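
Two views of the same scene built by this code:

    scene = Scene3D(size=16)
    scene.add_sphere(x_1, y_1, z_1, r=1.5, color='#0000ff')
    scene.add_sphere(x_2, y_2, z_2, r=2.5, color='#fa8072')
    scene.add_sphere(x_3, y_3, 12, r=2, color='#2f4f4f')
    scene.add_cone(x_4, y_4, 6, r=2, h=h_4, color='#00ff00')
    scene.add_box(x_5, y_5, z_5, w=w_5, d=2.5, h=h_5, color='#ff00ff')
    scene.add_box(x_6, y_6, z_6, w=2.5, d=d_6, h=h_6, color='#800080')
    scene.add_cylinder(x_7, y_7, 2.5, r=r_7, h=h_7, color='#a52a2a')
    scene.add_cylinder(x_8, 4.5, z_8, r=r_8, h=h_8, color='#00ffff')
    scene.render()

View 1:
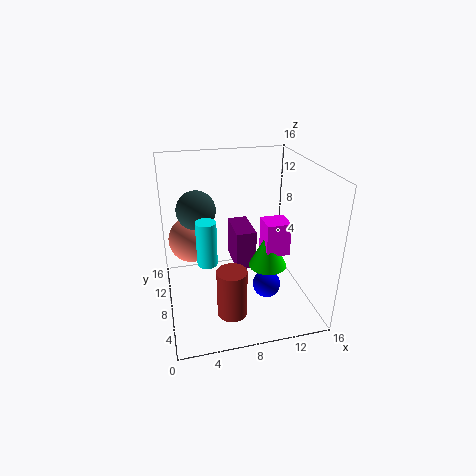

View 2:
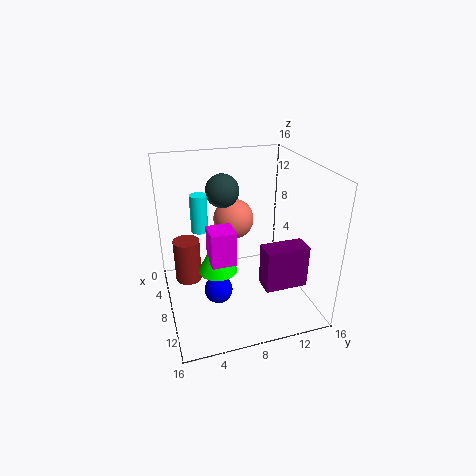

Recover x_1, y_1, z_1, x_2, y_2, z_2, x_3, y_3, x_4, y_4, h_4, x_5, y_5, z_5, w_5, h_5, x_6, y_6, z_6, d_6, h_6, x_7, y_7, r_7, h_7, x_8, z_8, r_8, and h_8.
x_1 = 10.5
y_1 = 5
z_1 = 3.5
x_2 = 3
y_2 = 9
z_2 = 8
x_3 = 3.5
y_3 = 7.5
x_4 = 10.5
y_4 = 5
h_4 = 4
x_5 = 10
y_5 = 4
z_5 = 7.5
w_5 = 2.5
h_5 = 3.5
x_6 = 8.5
y_6 = 10.5
z_6 = 2
d_6 = 5
h_6 = 5
x_7 = 6
y_7 = 2.5
r_7 = 1.5
h_7 = 5
x_8 = 4
z_8 = 7.5
r_8 = 1
h_8 = 4.5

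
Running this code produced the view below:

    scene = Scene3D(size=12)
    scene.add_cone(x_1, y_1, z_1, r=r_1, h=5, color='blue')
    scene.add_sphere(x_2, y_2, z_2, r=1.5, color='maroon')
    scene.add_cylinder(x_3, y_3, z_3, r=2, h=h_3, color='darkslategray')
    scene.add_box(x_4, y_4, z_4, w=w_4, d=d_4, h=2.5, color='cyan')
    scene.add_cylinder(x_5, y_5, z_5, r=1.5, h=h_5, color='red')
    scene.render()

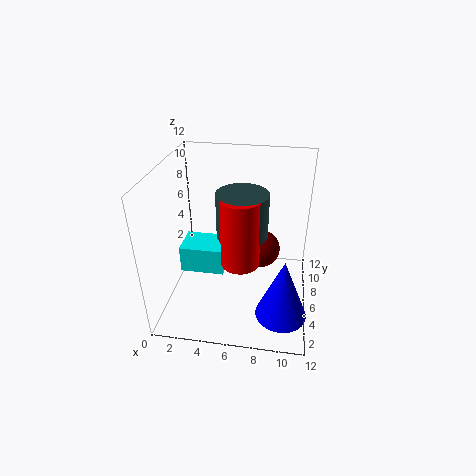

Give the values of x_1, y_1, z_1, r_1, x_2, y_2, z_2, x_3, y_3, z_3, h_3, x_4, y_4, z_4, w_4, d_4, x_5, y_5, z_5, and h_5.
x_1 = 10, y_1 = 2.5, z_1 = 1.5, r_1 = 2, x_2 = 8, y_2 = 5.5, z_2 = 5.5, x_3 = 6.5, y_3 = 5, z_3 = 7, h_3 = 3.5, x_4 = 0.5, y_4 = 6.5, z_4 = 1.5, w_4 = 4, d_4 = 3, x_5 = 6.5, y_5 = 4, z_5 = 5, h_5 = 5.5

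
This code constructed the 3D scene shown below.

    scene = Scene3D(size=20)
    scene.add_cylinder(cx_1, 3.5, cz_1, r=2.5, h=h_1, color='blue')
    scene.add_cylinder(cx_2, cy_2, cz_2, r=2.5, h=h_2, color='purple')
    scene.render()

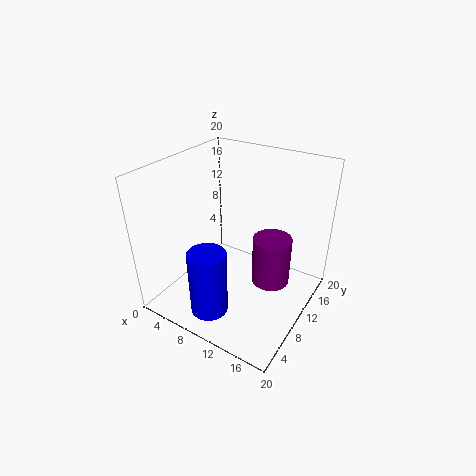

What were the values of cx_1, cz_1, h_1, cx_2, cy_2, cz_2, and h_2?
cx_1 = 9.5
cz_1 = 2
h_1 = 9
cx_2 = 15.5
cy_2 = 9.5
cz_2 = 5.5
h_2 = 6.5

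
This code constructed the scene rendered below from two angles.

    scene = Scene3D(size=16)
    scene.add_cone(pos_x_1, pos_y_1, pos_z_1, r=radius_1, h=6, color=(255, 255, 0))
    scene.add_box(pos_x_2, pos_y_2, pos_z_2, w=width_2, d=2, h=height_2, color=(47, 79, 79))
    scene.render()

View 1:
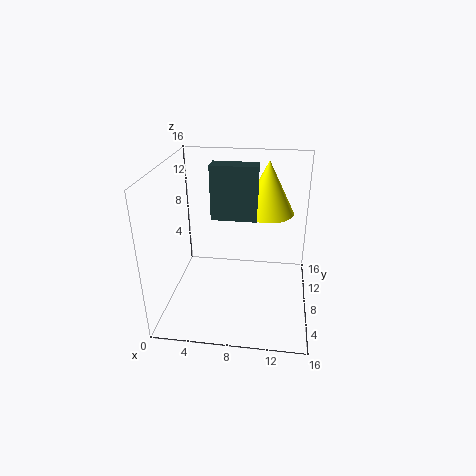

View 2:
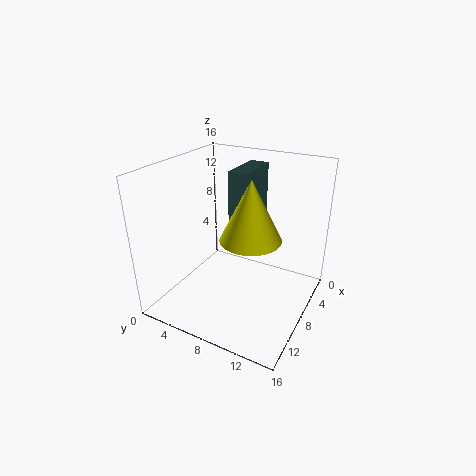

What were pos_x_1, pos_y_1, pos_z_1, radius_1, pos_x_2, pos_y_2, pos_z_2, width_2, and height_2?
pos_x_1 = 11
pos_y_1 = 11
pos_z_1 = 10
radius_1 = 3
pos_x_2 = 5
pos_y_2 = 8
pos_z_2 = 10
width_2 = 5
height_2 = 6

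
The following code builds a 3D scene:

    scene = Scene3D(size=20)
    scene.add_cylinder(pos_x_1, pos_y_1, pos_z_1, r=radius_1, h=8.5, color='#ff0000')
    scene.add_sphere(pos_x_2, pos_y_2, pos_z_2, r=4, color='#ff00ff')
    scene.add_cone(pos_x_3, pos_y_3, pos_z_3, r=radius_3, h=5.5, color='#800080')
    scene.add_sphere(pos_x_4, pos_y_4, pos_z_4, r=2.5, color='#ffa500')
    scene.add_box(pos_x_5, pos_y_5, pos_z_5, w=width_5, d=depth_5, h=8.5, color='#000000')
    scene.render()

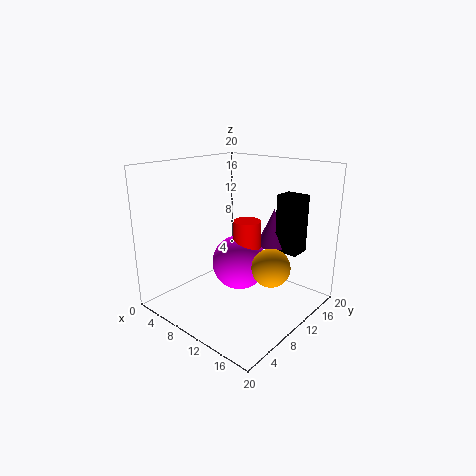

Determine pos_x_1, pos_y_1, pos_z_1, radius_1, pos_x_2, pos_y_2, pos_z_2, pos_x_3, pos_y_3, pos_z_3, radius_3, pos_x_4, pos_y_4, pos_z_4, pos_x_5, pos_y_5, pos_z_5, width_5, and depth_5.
pos_x_1 = 10; pos_y_1 = 12; pos_z_1 = 3.5; radius_1 = 2; pos_x_2 = 9; pos_y_2 = 11.5; pos_z_2 = 5.5; pos_x_3 = 11.5; pos_y_3 = 16.5; pos_z_3 = 7.5; radius_3 = 2.5; pos_x_4 = 16; pos_y_4 = 9.5; pos_z_4 = 7.5; pos_x_5 = 12.5; pos_y_5 = 15.5; pos_z_5 = 7; width_5 = 3.5; depth_5 = 3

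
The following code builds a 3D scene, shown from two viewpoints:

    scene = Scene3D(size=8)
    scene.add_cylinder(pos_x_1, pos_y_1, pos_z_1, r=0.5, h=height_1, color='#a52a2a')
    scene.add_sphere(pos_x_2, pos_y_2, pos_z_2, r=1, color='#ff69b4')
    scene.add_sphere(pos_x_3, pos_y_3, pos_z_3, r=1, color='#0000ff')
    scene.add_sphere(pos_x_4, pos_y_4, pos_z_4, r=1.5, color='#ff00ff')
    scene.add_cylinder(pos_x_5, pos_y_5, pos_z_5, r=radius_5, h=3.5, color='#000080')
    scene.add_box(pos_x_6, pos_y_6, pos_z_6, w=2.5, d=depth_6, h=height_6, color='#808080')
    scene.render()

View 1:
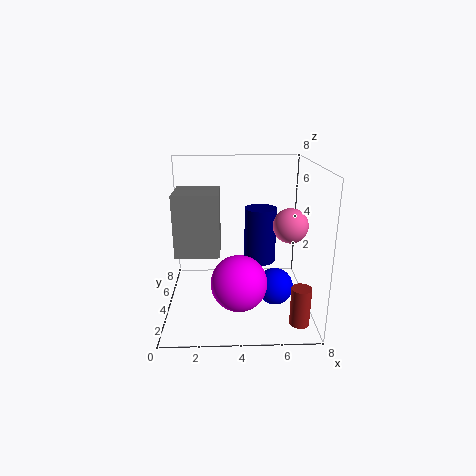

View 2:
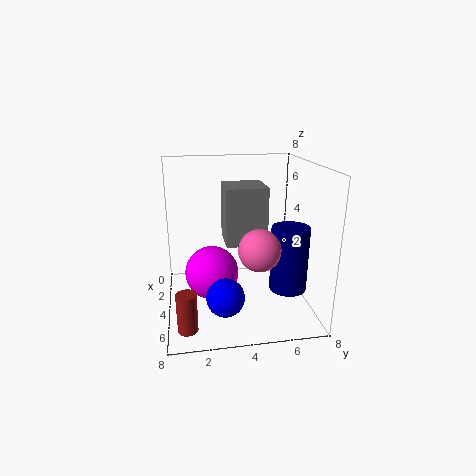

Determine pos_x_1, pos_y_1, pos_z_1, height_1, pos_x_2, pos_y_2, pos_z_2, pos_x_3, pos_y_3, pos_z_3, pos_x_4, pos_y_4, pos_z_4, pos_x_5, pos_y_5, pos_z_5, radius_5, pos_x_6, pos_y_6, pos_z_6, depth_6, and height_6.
pos_x_1 = 7
pos_y_1 = 1
pos_z_1 = 0.5
height_1 = 2
pos_x_2 = 7
pos_y_2 = 4.5
pos_z_2 = 4.5
pos_x_3 = 6
pos_y_3 = 3
pos_z_3 = 1.5
pos_x_4 = 4
pos_y_4 = 2.5
pos_z_4 = 2
pos_x_5 = 5.5
pos_y_5 = 6.5
pos_z_5 = 1.5
radius_5 = 1
pos_x_6 = 0.5
pos_y_6 = 3.5
pos_z_6 = 3
depth_6 = 2.5
height_6 = 3.5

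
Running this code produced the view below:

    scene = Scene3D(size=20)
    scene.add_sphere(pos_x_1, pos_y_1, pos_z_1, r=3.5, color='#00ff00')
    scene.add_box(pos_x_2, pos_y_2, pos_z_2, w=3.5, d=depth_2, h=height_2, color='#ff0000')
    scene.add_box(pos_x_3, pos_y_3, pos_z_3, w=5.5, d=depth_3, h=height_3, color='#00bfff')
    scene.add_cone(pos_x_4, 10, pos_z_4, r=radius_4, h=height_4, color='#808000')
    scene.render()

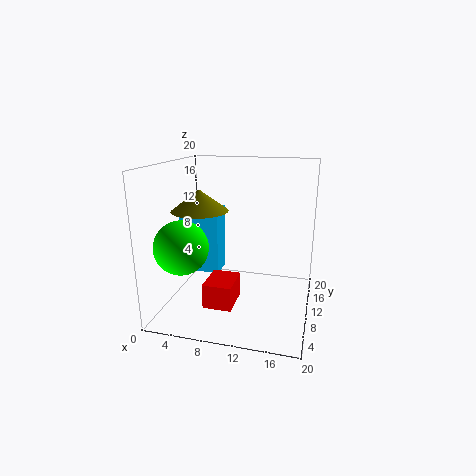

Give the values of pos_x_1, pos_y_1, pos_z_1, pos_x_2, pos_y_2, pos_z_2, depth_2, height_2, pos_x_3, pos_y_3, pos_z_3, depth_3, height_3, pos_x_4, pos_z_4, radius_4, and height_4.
pos_x_1 = 4; pos_y_1 = 4.5; pos_z_1 = 10; pos_x_2 = 8; pos_y_2 = 1; pos_z_2 = 4; depth_2 = 4.5; height_2 = 3; pos_x_3 = 2; pos_y_3 = 8.5; pos_z_3 = 5; depth_3 = 3.5; height_3 = 9; pos_x_4 = 4.5; pos_z_4 = 13.5; radius_4 = 4; height_4 = 3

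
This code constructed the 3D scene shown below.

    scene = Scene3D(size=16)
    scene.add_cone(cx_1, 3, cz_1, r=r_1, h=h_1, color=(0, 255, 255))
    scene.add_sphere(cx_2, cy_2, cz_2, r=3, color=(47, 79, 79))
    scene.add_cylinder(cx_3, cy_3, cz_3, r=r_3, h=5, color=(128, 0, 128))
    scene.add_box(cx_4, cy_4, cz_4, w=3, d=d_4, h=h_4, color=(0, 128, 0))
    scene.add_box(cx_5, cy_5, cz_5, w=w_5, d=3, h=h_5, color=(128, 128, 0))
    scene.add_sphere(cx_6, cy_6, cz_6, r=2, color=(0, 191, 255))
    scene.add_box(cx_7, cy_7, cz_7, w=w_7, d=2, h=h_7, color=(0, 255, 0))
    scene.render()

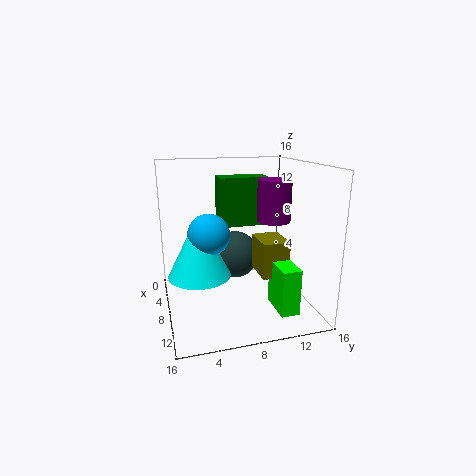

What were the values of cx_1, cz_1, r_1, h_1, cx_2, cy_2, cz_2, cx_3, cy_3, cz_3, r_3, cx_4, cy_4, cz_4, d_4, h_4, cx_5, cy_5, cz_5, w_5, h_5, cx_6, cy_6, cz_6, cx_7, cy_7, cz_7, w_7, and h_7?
cx_1 = 12
cz_1 = 6
r_1 = 3
h_1 = 6
cx_2 = 3
cy_2 = 9
cz_2 = 4
cx_3 = 6
cy_3 = 13
cz_3 = 9
r_3 = 2
cx_4 = 1
cy_4 = 7
cz_4 = 8
d_4 = 6
h_4 = 6
cx_5 = 7
cy_5 = 10
cz_5 = 4
w_5 = 4
h_5 = 4
cx_6 = 12
cy_6 = 4
cz_6 = 10
cx_7 = 10
cy_7 = 11
cz_7 = 1
w_7 = 4
h_7 = 5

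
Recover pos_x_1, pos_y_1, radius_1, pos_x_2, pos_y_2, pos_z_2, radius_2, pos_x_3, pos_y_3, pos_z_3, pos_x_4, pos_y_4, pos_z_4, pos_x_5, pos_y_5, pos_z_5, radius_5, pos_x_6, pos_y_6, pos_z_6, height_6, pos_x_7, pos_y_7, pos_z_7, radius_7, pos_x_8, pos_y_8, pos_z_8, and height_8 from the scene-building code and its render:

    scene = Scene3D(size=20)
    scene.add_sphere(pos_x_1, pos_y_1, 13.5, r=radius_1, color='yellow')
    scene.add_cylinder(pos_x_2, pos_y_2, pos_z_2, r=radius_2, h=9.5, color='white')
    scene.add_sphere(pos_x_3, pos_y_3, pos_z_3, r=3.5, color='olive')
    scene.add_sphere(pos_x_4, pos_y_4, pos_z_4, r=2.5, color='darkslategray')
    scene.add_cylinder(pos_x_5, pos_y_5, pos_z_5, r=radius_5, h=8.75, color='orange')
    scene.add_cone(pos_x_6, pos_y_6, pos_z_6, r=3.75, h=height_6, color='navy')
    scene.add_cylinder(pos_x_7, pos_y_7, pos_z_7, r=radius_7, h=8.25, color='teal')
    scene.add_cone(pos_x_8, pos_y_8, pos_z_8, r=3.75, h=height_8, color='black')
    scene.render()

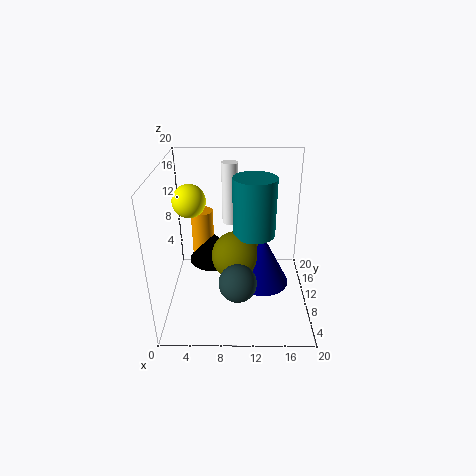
pos_x_1 = 2.75; pos_y_1 = 14.75; radius_1 = 2.5; pos_x_2 = 8.75; pos_y_2 = 16.75; pos_z_2 = 9.25; radius_2 = 1.25; pos_x_3 = 9.75; pos_y_3 = 10.25; pos_z_3 = 7; pos_x_4 = 10; pos_y_4 = 5; pos_z_4 = 6; pos_x_5 = 4.25; pos_y_5 = 17; pos_z_5 = 2.25; radius_5 = 1.75; pos_x_6 = 13.5; pos_y_6 = 9.5; pos_z_6 = 3.25; height_6 = 7.25; pos_x_7 = 12.25; pos_y_7 = 11.25; pos_z_7 = 10; radius_7 = 3; pos_x_8 = 6.5; pos_y_8 = 12.5; pos_z_8 = 5.25; height_8 = 4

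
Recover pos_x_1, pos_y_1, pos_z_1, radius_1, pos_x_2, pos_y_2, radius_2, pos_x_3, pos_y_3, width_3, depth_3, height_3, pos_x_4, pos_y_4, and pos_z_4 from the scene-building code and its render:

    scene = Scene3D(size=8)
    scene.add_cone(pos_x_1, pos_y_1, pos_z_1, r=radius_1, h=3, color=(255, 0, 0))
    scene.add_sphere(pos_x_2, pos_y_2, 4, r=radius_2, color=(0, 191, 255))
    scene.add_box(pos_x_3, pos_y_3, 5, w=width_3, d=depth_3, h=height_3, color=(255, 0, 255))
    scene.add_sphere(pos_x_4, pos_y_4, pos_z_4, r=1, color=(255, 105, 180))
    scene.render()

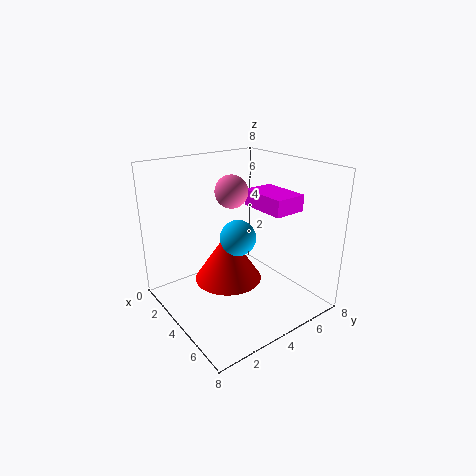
pos_x_1 = 3; pos_y_1 = 4; pos_z_1 = 1; radius_1 = 2; pos_x_2 = 4; pos_y_2 = 4; radius_2 = 1; pos_x_3 = 2; pos_y_3 = 6; width_3 = 3; depth_3 = 2; height_3 = 1; pos_x_4 = 2; pos_y_4 = 5; pos_z_4 = 6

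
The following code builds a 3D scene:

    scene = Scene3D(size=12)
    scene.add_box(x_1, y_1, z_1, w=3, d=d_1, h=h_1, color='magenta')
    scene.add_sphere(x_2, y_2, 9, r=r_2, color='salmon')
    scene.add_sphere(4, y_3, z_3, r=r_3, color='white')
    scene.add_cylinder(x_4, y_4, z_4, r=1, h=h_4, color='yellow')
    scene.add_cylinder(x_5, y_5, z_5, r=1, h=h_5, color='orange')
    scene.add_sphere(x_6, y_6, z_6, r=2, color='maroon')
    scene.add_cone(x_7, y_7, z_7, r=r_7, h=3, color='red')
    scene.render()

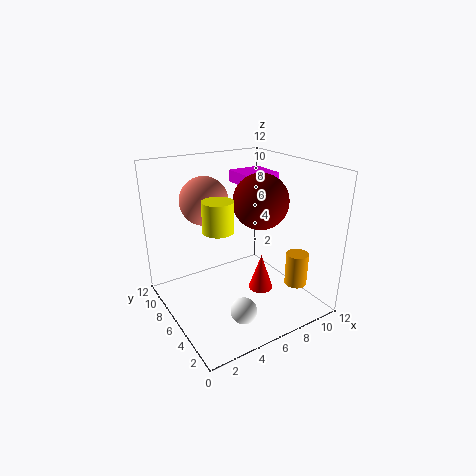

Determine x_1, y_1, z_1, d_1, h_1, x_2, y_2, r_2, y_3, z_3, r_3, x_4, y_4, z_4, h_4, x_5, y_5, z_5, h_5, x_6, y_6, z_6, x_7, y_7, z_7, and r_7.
x_1 = 7, y_1 = 6, z_1 = 10, d_1 = 3, h_1 = 1, x_2 = 4, y_2 = 8, r_2 = 2, y_3 = 2, z_3 = 2, r_3 = 1, x_4 = 2, y_4 = 2, z_4 = 9, h_4 = 2, x_5 = 11, y_5 = 4, z_5 = 1, h_5 = 3, x_6 = 6, y_6 = 3, z_6 = 10, x_7 = 7, y_7 = 4, z_7 = 2, r_7 = 1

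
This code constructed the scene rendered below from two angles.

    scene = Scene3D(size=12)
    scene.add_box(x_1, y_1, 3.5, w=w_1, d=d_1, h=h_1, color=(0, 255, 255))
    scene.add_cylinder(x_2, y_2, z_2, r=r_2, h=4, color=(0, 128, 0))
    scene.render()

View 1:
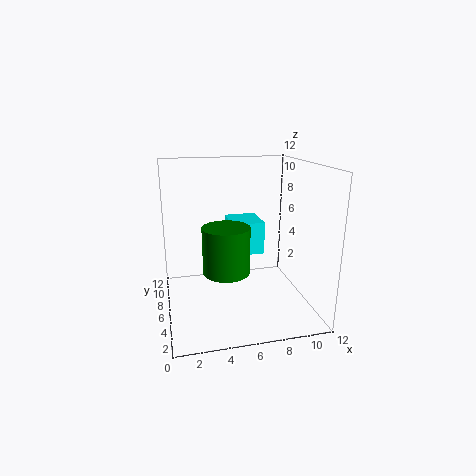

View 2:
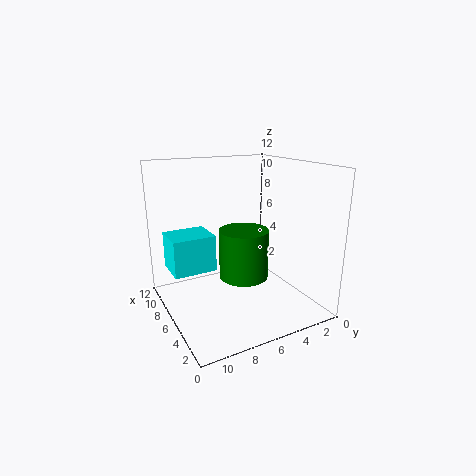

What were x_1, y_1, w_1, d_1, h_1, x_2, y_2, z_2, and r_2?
x_1 = 6, y_1 = 8, w_1 = 3, d_1 = 3.5, h_1 = 3, x_2 = 5, y_2 = 6, z_2 = 3, r_2 = 2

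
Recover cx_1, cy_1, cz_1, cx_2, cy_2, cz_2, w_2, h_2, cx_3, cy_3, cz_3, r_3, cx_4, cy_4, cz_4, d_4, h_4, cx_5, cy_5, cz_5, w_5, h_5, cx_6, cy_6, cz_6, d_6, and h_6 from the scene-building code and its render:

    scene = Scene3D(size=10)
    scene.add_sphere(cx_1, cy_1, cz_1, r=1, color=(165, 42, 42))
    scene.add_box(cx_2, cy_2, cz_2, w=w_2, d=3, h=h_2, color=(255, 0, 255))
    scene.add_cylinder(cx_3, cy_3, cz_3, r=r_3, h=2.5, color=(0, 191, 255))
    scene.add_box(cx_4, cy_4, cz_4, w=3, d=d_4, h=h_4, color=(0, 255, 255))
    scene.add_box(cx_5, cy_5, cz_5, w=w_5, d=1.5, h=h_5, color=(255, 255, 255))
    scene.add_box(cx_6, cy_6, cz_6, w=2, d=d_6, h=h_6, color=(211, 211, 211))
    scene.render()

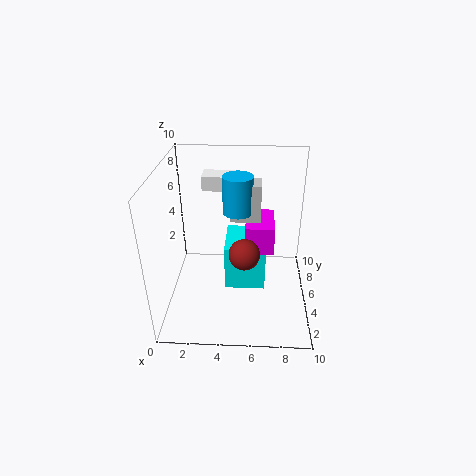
cx_1 = 5.5, cy_1 = 3, cz_1 = 5, cx_2 = 5.5, cy_2 = 4.5, cz_2 = 4, w_2 = 2, h_2 = 2, cx_3 = 5, cy_3 = 5, cz_3 = 7, r_3 = 1, cx_4 = 4, cy_4 = 5, cz_4 = 0.5, d_4 = 3.5, h_4 = 3.5, cx_5 = 2.5, cy_5 = 6, cz_5 = 8, w_5 = 2.5, h_5 = 1, cx_6 = 4.5, cy_6 = 4.5, cz_6 = 6.5, d_6 = 1.5, h_6 = 2.5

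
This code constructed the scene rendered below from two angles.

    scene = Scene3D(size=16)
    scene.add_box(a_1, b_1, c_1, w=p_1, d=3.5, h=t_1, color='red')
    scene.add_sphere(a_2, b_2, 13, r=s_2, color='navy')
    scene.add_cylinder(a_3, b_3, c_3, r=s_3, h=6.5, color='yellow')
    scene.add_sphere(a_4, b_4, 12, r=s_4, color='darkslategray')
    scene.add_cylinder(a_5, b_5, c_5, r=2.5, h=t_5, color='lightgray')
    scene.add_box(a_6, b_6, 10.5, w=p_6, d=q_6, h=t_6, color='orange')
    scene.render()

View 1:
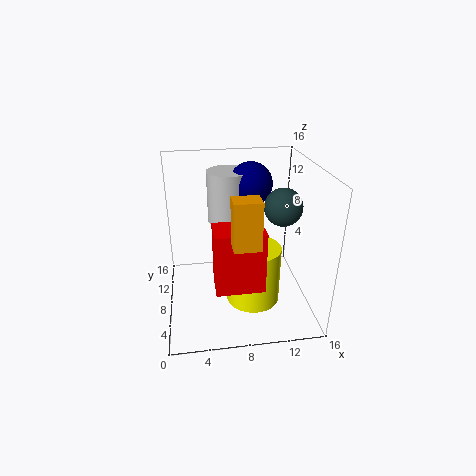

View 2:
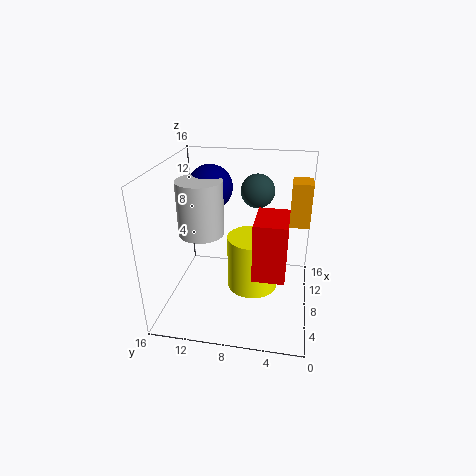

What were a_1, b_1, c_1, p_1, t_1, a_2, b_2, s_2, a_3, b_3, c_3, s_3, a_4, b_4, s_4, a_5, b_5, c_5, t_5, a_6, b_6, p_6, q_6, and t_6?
a_1 = 5
b_1 = 2.5
c_1 = 4.5
p_1 = 5
t_1 = 6.5
a_2 = 10
b_2 = 11.5
s_2 = 2.5
a_3 = 9.5
b_3 = 6.5
c_3 = 1
s_3 = 3
a_4 = 12.5
b_4 = 6.5
s_4 = 2
a_5 = 7.5
b_5 = 12
c_5 = 8.5
t_5 = 6
a_6 = 6.5
b_6 = 0.5
p_6 = 2.5
q_6 = 2
t_6 = 4.5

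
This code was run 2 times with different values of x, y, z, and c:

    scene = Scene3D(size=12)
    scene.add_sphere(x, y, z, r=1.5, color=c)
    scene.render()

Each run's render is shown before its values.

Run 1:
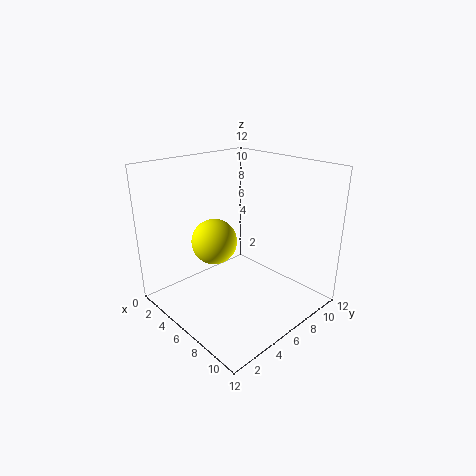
x = 8.5
y = 1.5
z = 8
c = 'yellow'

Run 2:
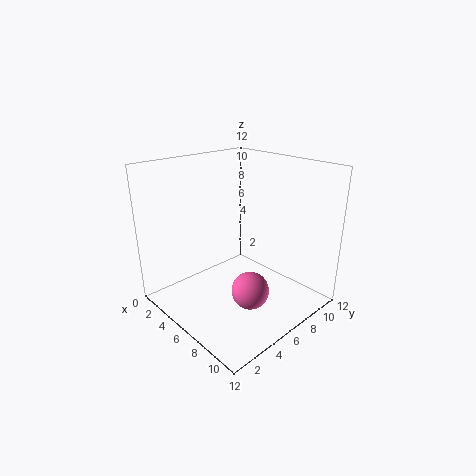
x = 8.5
y = 5
z = 2.5
c = 'hotpink'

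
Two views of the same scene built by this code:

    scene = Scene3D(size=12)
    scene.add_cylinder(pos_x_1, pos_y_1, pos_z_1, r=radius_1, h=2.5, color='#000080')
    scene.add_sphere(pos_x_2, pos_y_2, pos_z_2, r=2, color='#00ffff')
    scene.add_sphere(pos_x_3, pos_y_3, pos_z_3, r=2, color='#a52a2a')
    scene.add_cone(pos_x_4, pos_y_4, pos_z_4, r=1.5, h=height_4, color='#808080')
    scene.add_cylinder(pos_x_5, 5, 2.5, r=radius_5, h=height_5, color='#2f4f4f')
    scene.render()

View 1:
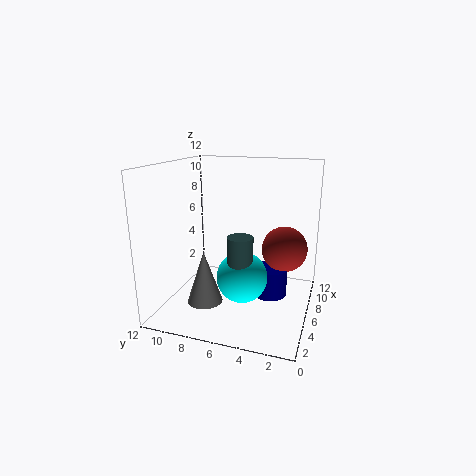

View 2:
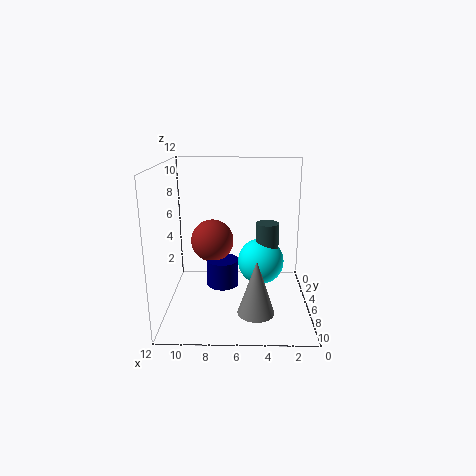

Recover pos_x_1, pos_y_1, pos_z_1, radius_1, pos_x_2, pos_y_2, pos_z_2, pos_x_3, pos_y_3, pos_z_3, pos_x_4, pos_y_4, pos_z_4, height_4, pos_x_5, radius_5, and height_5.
pos_x_1 = 7.5
pos_y_1 = 3.5
pos_z_1 = 0.5
radius_1 = 1.5
pos_x_2 = 4
pos_y_2 = 5
pos_z_2 = 3.5
pos_x_3 = 8.5
pos_y_3 = 2.5
pos_z_3 = 4.5
pos_x_4 = 4.5
pos_y_4 = 8.5
pos_z_4 = 0.5
height_4 = 4.5
pos_x_5 = 3.5
radius_5 = 1
height_5 = 4.5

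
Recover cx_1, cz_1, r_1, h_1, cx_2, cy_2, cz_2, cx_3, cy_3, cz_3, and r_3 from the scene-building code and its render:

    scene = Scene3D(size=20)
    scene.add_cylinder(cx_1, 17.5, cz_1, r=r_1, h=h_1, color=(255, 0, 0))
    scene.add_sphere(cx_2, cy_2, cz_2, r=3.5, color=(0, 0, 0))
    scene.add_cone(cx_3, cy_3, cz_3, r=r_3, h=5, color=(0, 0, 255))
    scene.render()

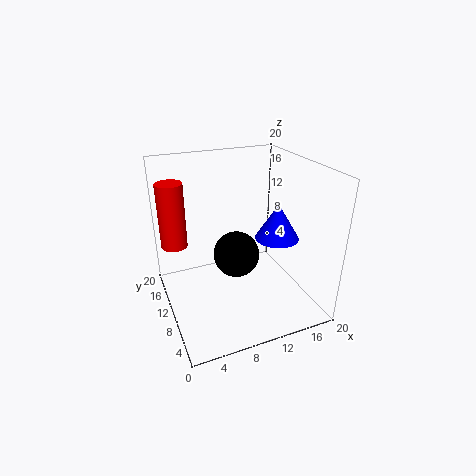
cx_1 = 2.5
cz_1 = 6.5
r_1 = 2
h_1 = 10
cx_2 = 11
cy_2 = 13
cz_2 = 5.5
cx_3 = 15
cy_3 = 8
cz_3 = 10
r_3 = 3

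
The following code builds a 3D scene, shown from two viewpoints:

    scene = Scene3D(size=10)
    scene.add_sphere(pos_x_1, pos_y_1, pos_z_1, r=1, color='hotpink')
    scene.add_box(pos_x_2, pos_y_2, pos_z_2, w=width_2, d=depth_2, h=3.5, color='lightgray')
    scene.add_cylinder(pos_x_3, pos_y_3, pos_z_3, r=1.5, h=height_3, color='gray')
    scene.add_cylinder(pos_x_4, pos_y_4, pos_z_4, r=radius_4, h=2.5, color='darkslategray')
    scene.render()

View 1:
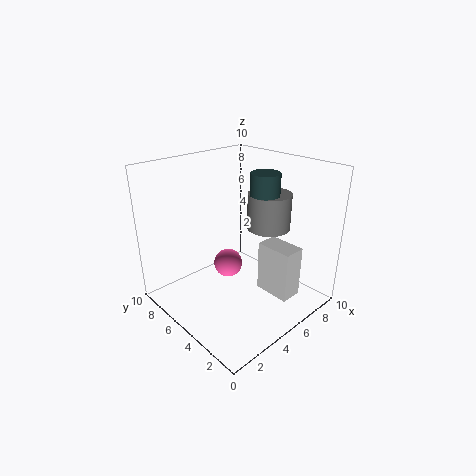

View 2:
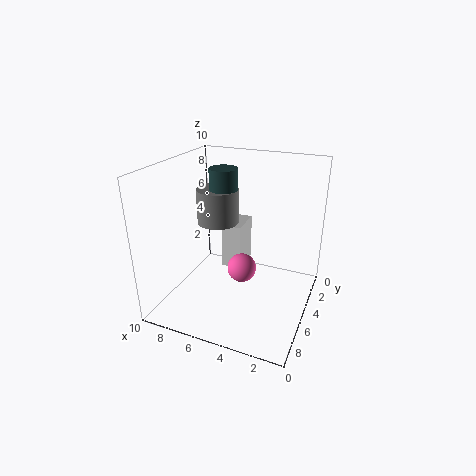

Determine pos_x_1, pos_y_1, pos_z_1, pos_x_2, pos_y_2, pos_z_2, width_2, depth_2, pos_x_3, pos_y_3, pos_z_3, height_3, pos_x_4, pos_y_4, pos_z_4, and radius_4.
pos_x_1 = 4.5
pos_y_1 = 5.5
pos_z_1 = 3
pos_x_2 = 5.5
pos_y_2 = 1
pos_z_2 = 1.5
width_2 = 1.5
depth_2 = 2.5
pos_x_3 = 7
pos_y_3 = 4
pos_z_3 = 5.5
height_3 = 2.5
pos_x_4 = 6.5
pos_y_4 = 4
pos_z_4 = 7
radius_4 = 1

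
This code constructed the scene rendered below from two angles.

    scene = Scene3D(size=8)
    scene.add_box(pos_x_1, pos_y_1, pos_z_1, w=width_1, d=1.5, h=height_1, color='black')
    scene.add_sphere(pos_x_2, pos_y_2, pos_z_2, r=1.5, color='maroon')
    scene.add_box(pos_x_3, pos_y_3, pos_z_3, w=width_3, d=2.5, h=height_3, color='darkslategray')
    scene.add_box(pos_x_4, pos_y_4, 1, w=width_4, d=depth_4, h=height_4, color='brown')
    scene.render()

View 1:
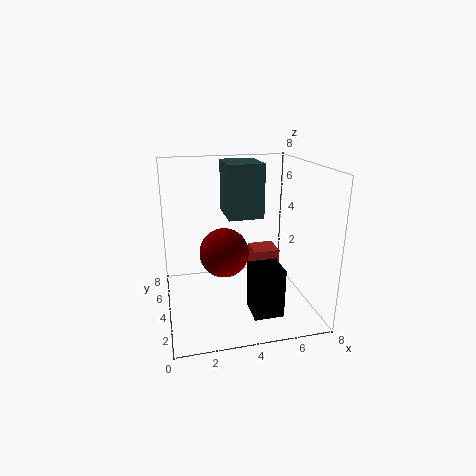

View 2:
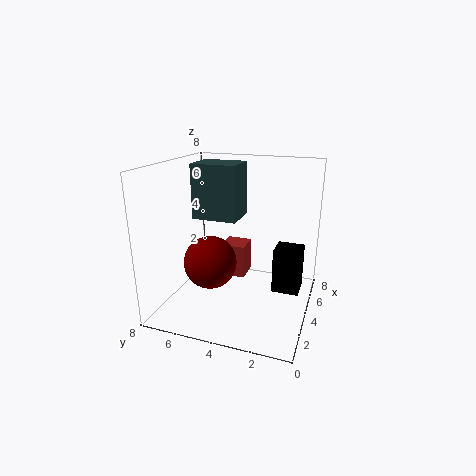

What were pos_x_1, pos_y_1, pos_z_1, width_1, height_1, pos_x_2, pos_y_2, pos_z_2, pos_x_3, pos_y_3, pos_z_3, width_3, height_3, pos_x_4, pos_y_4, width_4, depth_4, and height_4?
pos_x_1 = 4; pos_y_1 = 0.5; pos_z_1 = 1; width_1 = 1.5; height_1 = 2.5; pos_x_2 = 3.5; pos_y_2 = 5.5; pos_z_2 = 2.5; pos_x_3 = 3.5; pos_y_3 = 4; pos_z_3 = 5; width_3 = 2; height_3 = 3; pos_x_4 = 5; pos_y_4 = 4; width_4 = 1.5; depth_4 = 1.5; height_4 = 2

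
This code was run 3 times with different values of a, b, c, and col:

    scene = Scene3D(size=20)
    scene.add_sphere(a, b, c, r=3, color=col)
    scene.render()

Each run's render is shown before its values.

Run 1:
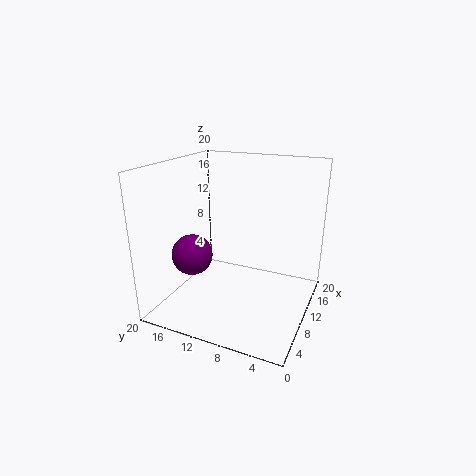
a = 9, b = 17, c = 6.5, col = 'purple'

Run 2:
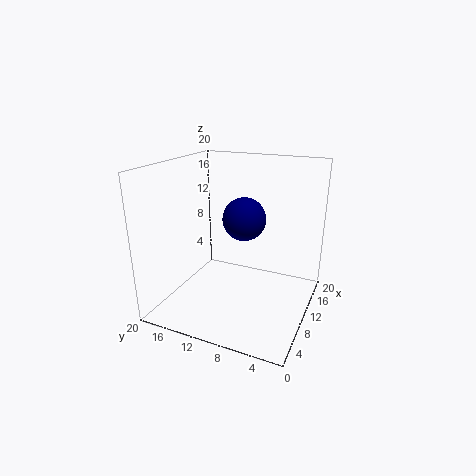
a = 11, b = 9.5, c = 12.5, col = 'navy'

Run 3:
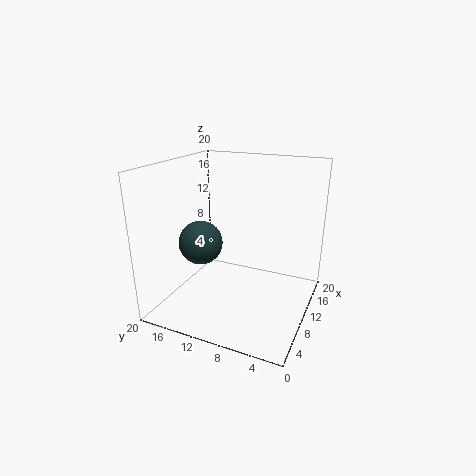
a = 7.5, b = 14.5, c = 9.5, col = 'darkslategray'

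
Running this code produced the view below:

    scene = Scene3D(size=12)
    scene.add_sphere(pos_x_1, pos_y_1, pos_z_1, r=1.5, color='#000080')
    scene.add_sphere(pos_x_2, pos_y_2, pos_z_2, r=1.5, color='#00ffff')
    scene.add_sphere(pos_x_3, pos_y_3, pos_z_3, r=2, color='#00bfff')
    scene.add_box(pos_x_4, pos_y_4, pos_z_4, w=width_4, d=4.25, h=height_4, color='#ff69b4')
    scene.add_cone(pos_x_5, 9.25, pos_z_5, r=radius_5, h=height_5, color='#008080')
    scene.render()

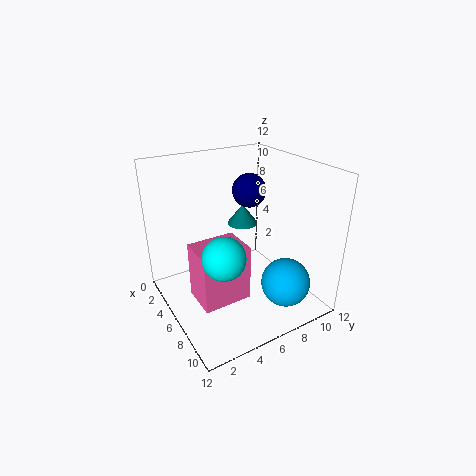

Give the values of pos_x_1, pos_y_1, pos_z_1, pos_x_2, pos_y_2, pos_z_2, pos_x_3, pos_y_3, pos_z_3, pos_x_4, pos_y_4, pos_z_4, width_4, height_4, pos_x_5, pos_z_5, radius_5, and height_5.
pos_x_1 = 3.75, pos_y_1 = 8.5, pos_z_1 = 9, pos_x_2 = 10, pos_y_2 = 2.5, pos_z_2 = 7.25, pos_x_3 = 9.5, pos_y_3 = 8.5, pos_z_3 = 2.75, pos_x_4 = 4, pos_y_4 = 2.25, pos_z_4 = 0.5, width_4 = 3.25, height_4 = 5, pos_x_5 = 1.5, pos_z_5 = 4.75, radius_5 = 1.5, height_5 = 2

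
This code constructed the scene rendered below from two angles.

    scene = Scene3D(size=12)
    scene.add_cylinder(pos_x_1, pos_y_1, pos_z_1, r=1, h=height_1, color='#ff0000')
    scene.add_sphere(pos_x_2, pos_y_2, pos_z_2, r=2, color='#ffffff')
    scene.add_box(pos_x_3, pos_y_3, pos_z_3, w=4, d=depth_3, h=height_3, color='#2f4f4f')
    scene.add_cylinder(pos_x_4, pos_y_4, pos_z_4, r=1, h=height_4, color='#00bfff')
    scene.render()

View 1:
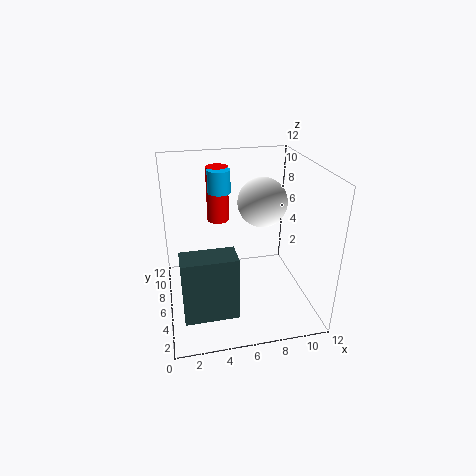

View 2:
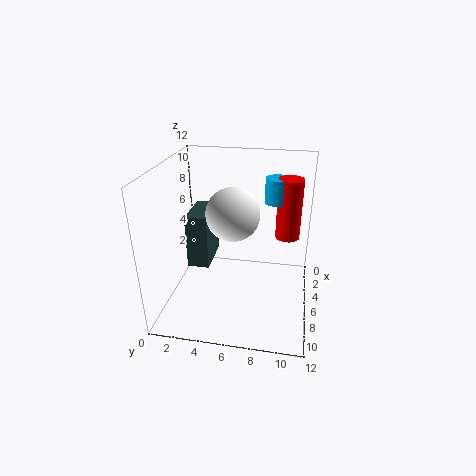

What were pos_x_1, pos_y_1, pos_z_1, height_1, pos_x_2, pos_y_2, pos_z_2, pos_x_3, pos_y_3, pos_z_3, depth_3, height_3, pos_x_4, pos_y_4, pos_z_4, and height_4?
pos_x_1 = 5, pos_y_1 = 10, pos_z_1 = 6, height_1 = 5, pos_x_2 = 8, pos_y_2 = 6, pos_z_2 = 9, pos_x_3 = 1, pos_y_3 = 1, pos_z_3 = 2, depth_3 = 2, height_3 = 5, pos_x_4 = 5, pos_y_4 = 9, pos_z_4 = 9, height_4 = 2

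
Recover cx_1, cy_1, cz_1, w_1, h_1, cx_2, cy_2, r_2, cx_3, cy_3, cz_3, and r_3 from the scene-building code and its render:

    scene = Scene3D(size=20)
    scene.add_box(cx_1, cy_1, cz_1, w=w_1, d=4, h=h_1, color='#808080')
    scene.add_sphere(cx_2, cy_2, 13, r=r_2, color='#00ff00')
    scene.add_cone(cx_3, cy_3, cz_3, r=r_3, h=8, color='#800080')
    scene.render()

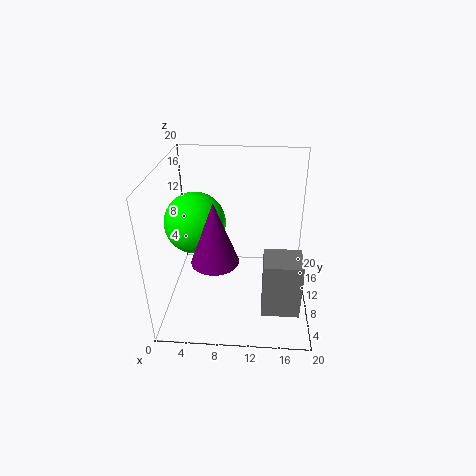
cx_1 = 13.5
cy_1 = 0.5
cz_1 = 5
w_1 = 4.5
h_1 = 7
cx_2 = 4.5
cy_2 = 8.5
r_2 = 4
cx_3 = 7.5
cy_3 = 5
cz_3 = 9.5
r_3 = 3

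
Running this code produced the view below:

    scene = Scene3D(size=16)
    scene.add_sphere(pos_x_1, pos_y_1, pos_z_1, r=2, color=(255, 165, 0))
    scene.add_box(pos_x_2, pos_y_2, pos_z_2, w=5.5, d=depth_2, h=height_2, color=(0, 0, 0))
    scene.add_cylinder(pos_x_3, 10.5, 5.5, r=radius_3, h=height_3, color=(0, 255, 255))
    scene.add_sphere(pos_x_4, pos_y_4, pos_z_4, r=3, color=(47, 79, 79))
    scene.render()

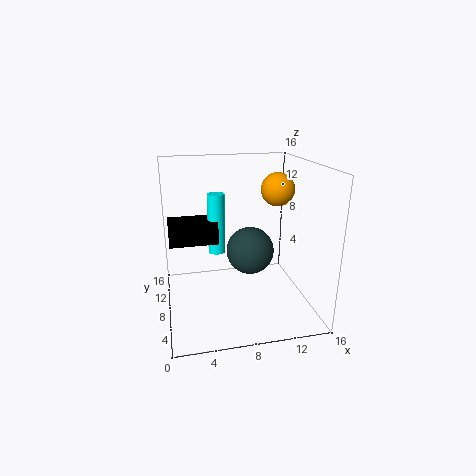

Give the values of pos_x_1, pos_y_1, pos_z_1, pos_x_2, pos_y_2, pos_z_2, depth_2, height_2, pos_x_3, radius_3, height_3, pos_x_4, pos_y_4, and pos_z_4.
pos_x_1 = 13.5
pos_y_1 = 11
pos_z_1 = 12.5
pos_x_2 = 0.5
pos_y_2 = 9
pos_z_2 = 7
depth_2 = 3.5
height_2 = 2.5
pos_x_3 = 6
radius_3 = 1
height_3 = 7
pos_x_4 = 10.5
pos_y_4 = 12
pos_z_4 = 4.5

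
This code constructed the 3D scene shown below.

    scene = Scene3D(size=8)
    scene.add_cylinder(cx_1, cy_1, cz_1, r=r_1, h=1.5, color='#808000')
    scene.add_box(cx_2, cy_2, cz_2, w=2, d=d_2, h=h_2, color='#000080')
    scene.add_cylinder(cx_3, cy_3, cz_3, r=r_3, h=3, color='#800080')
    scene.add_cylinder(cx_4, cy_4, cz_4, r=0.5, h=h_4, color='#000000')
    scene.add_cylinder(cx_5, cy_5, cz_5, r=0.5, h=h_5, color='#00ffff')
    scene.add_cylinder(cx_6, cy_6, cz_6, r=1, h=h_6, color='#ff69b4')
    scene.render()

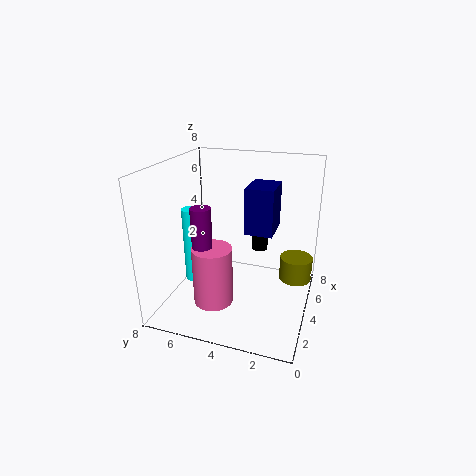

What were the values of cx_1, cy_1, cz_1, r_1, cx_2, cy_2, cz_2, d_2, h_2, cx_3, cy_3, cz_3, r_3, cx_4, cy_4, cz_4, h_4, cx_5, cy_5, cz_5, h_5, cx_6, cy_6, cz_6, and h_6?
cx_1 = 6.5, cy_1 = 1, cz_1 = 0.5, r_1 = 1, cx_2 = 3.5, cy_2 = 2, cz_2 = 4.5, d_2 = 1.5, h_2 = 2.5, cx_3 = 1.5, cy_3 = 5, cz_3 = 3.5, r_3 = 0.5, cx_4 = 7, cy_4 = 3.5, cz_4 = 2, h_4 = 2, cx_5 = 2.5, cy_5 = 6, cz_5 = 2, h_5 = 4, cx_6 = 1.5, cy_6 = 4.5, cz_6 = 1.5, h_6 = 3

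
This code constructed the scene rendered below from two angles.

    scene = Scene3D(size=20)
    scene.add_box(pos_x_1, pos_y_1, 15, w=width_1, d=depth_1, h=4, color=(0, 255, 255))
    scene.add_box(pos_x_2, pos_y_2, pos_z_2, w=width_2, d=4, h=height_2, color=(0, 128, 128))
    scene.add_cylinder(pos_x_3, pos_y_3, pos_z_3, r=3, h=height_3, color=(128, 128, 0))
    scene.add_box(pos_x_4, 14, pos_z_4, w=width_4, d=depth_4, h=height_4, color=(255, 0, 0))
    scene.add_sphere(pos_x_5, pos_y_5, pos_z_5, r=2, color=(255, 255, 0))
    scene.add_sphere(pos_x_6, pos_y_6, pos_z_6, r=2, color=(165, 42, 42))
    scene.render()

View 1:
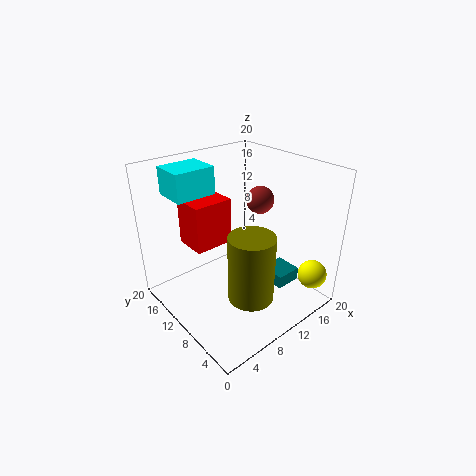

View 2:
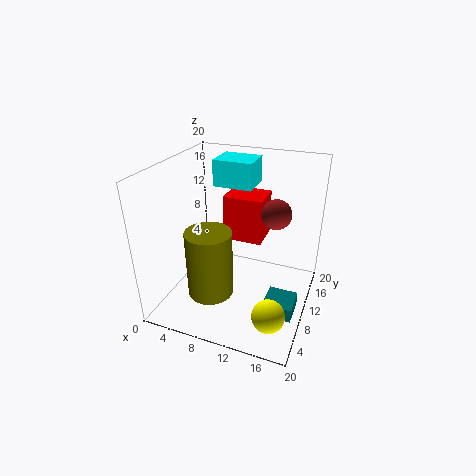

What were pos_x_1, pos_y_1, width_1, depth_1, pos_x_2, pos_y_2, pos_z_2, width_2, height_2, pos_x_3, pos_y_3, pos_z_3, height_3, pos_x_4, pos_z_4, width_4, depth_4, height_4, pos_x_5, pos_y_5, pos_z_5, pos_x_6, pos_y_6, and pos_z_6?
pos_x_1 = 4
pos_y_1 = 15
width_1 = 6
depth_1 = 5
pos_x_2 = 15
pos_y_2 = 6
pos_z_2 = 1
width_2 = 4
height_2 = 2
pos_x_3 = 8
pos_y_3 = 5
pos_z_3 = 4
height_3 = 9
pos_x_4 = 6
pos_z_4 = 7
width_4 = 6
depth_4 = 5
height_4 = 7
pos_x_5 = 17
pos_y_5 = 2
pos_z_5 = 5
pos_x_6 = 15
pos_y_6 = 11
pos_z_6 = 14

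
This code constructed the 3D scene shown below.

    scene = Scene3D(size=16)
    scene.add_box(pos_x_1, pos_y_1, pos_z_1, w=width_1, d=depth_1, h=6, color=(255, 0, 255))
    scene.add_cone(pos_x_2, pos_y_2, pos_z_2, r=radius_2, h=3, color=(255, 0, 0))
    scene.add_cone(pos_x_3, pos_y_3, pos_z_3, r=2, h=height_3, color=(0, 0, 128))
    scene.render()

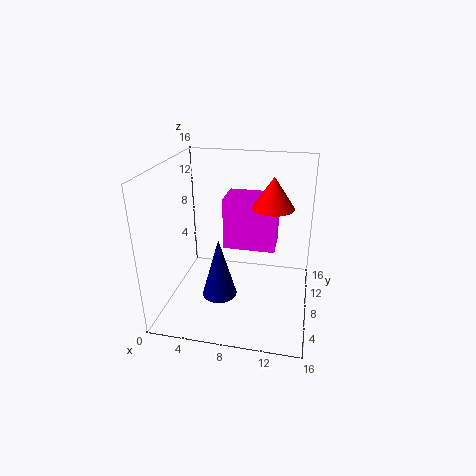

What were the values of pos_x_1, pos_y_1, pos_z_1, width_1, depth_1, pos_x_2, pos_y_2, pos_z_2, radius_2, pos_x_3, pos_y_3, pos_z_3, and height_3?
pos_x_1 = 6; pos_y_1 = 9; pos_z_1 = 6; width_1 = 6; depth_1 = 4; pos_x_2 = 12; pos_y_2 = 5; pos_z_2 = 13; radius_2 = 2; pos_x_3 = 6; pos_y_3 = 7; pos_z_3 = 1; height_3 = 7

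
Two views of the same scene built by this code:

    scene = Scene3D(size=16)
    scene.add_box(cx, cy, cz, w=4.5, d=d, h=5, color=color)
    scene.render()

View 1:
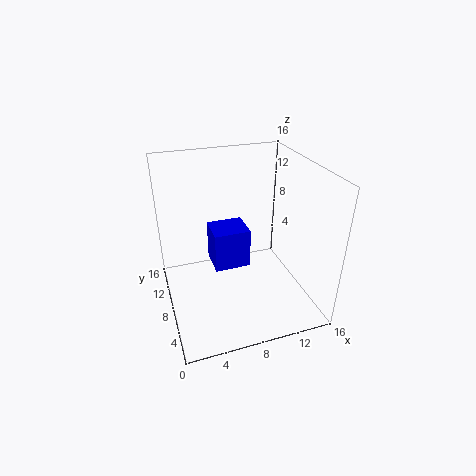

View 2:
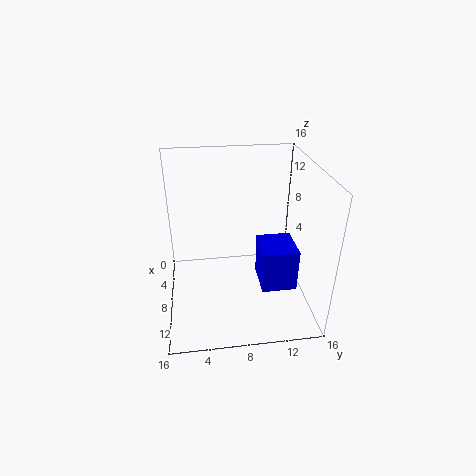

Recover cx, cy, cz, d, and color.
cx = 6
cy = 10.5
cz = 2
d = 4
color = 'blue'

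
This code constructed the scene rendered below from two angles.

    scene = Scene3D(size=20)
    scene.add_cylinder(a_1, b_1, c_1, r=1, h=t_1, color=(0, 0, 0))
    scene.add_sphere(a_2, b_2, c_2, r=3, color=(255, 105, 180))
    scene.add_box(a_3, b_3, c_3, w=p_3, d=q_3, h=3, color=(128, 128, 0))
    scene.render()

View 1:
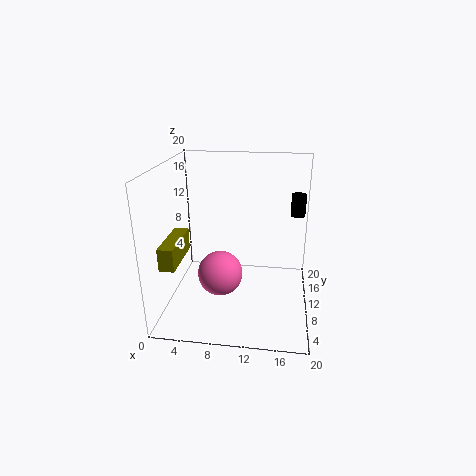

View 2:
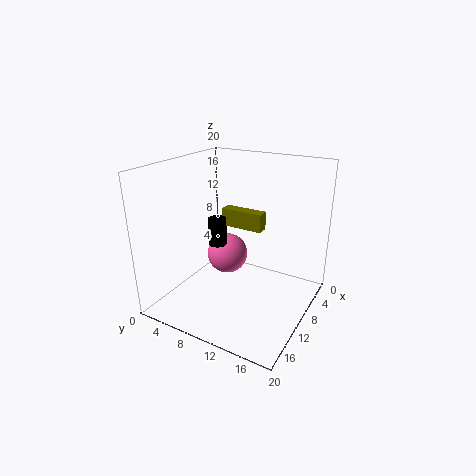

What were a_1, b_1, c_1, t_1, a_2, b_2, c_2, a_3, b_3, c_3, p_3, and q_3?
a_1 = 18
b_1 = 12
c_1 = 13
t_1 = 3
a_2 = 8
b_2 = 7
c_2 = 6
a_3 = 1
b_3 = 3
c_3 = 8
p_3 = 2
q_3 = 7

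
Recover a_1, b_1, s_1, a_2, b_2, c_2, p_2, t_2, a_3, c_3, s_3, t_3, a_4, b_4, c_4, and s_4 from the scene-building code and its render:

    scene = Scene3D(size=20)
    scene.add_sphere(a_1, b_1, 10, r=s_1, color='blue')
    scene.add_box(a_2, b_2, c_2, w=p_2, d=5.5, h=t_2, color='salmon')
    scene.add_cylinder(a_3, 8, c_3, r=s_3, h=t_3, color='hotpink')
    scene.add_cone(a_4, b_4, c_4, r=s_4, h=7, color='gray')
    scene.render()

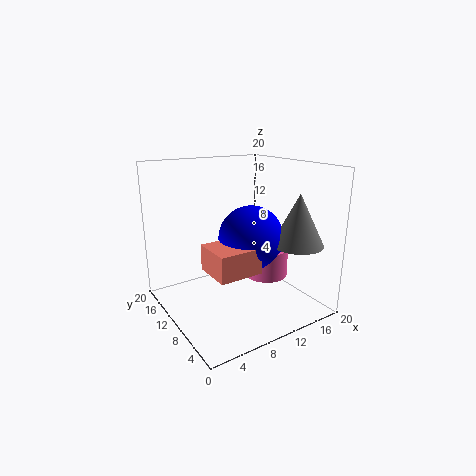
a_1 = 11.5; b_1 = 9; s_1 = 4.5; a_2 = 4.5; b_2 = 5; c_2 = 6.5; p_2 = 6; t_2 = 3.5; a_3 = 13.5; c_3 = 4.5; s_3 = 3; t_3 = 4; a_4 = 16; b_4 = 4.5; c_4 = 9.5; s_4 = 3.5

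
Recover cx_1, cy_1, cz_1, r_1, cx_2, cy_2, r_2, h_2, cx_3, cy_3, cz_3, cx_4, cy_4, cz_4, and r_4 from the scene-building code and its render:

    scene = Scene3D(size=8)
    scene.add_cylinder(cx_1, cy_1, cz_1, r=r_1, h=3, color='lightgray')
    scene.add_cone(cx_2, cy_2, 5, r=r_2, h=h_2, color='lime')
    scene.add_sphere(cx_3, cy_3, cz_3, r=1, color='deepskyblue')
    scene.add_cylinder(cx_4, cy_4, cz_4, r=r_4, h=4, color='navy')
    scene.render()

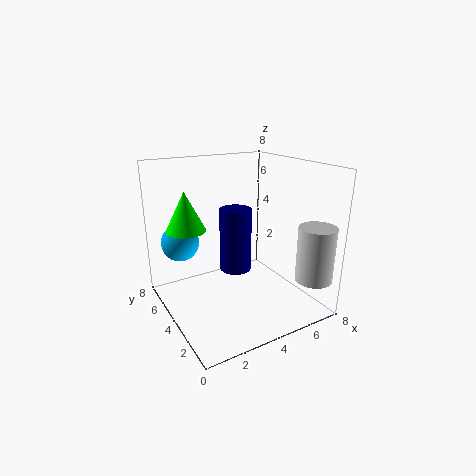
cx_1 = 7; cy_1 = 1; cz_1 = 2; r_1 = 1; cx_2 = 1; cy_2 = 4; r_2 = 1; h_2 = 2; cx_3 = 1; cy_3 = 5; cz_3 = 4; cx_4 = 5; cy_4 = 6; cz_4 = 1; r_4 = 1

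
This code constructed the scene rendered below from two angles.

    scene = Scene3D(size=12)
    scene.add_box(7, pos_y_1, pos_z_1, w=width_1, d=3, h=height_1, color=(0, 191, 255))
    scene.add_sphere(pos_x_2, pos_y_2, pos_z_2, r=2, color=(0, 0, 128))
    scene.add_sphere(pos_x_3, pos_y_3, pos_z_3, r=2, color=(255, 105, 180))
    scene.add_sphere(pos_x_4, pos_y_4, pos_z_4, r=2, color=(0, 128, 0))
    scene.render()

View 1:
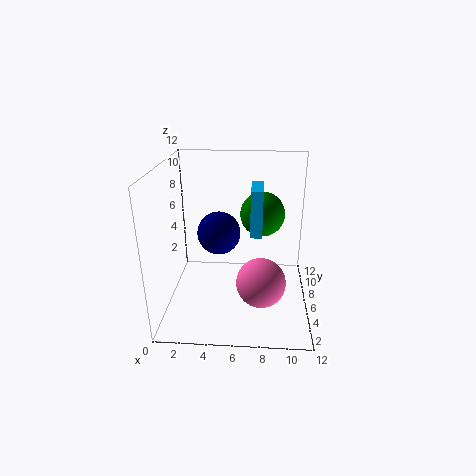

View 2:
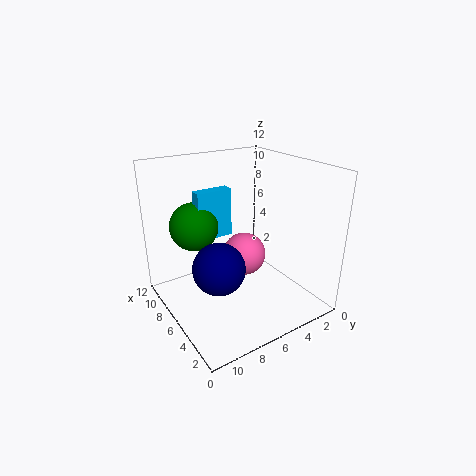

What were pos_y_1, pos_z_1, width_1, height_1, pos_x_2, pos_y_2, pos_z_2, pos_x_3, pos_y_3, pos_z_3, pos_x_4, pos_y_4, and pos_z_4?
pos_y_1 = 6, pos_z_1 = 6, width_1 = 1, height_1 = 4, pos_x_2 = 4, pos_y_2 = 9, pos_z_2 = 5, pos_x_3 = 8, pos_y_3 = 4, pos_z_3 = 3, pos_x_4 = 8, pos_y_4 = 9, pos_z_4 = 7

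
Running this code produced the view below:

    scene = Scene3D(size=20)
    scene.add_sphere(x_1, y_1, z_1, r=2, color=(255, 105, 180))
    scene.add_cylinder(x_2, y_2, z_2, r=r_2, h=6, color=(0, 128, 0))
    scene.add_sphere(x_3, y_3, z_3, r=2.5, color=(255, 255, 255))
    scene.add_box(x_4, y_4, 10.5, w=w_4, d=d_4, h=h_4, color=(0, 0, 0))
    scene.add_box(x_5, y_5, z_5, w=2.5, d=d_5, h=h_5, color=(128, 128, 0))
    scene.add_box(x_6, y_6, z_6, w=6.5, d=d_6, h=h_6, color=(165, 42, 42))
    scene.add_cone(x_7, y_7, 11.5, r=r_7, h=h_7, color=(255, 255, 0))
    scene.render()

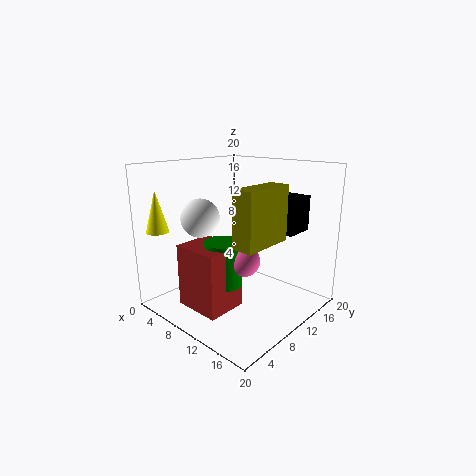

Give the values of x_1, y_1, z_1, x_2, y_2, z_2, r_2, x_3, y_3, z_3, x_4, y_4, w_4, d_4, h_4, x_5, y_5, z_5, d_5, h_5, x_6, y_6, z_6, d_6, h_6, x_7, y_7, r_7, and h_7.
x_1 = 13
y_1 = 8
z_1 = 8
x_2 = 10.5
y_2 = 6.5
z_2 = 4.5
r_2 = 2.5
x_3 = 8
y_3 = 5
z_3 = 13.5
x_4 = 10
y_4 = 14
w_4 = 6
d_4 = 4.5
h_4 = 5
x_5 = 16
y_5 = 2.5
z_5 = 12
d_5 = 6.5
h_5 = 6.5
x_6 = 6
y_6 = 2.5
z_6 = 1.5
d_6 = 5.5
h_6 = 8.5
x_7 = 3.5
y_7 = 1.5
r_7 = 1.5
h_7 = 5.5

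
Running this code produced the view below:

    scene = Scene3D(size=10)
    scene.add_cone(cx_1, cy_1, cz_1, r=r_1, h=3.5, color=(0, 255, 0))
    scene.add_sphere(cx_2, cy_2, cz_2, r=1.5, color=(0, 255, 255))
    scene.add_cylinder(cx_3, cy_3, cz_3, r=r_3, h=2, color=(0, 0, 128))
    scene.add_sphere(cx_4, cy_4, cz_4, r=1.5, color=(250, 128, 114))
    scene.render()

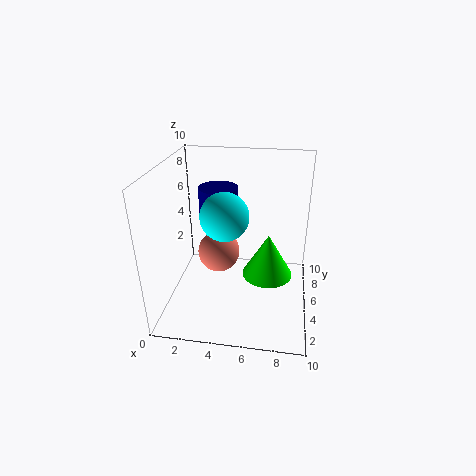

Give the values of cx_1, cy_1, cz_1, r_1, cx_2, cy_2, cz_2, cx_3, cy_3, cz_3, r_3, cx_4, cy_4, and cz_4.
cx_1 = 7, cy_1 = 7.5, cz_1 = 0.5, r_1 = 2, cx_2 = 4.5, cy_2 = 3, cz_2 = 7.5, cx_3 = 3, cy_3 = 8, cz_3 = 5.5, r_3 = 1.5, cx_4 = 3.5, cy_4 = 5.5, cz_4 = 3.5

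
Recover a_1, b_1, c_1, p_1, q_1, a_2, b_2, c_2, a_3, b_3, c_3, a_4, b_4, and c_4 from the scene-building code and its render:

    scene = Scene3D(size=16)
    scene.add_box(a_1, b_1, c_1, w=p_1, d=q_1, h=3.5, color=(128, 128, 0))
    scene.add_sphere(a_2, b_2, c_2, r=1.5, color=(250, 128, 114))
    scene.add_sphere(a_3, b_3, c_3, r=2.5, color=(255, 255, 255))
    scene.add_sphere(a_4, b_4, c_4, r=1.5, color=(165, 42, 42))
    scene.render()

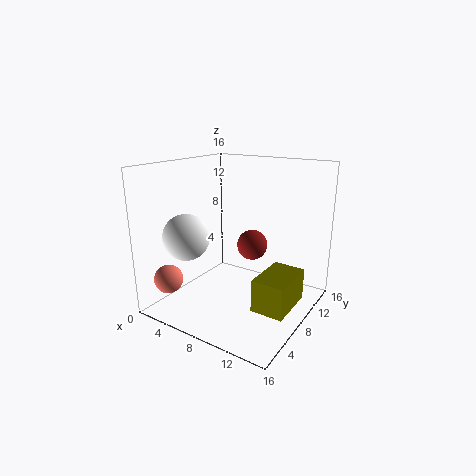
a_1 = 11.5, b_1 = 5, c_1 = 1.5, p_1 = 3.5, q_1 = 5.5, a_2 = 3.5, b_2 = 1.5, c_2 = 4.5, a_3 = 4, b_3 = 4, c_3 = 8.5, a_4 = 11, b_4 = 6, c_4 = 8.5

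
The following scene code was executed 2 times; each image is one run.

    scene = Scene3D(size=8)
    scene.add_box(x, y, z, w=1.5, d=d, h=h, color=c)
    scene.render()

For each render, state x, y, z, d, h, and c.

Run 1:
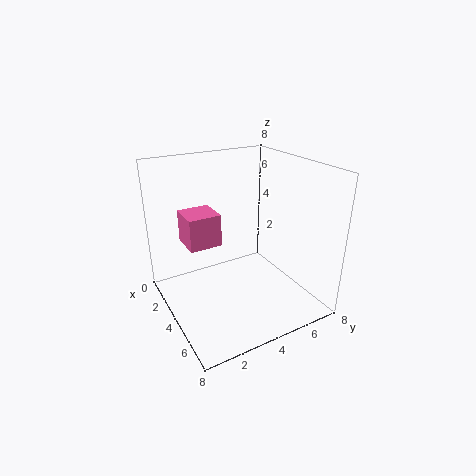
x = 4.5, y = 0.5, z = 5, d = 1.5, h = 1.5, c = 'hotpink'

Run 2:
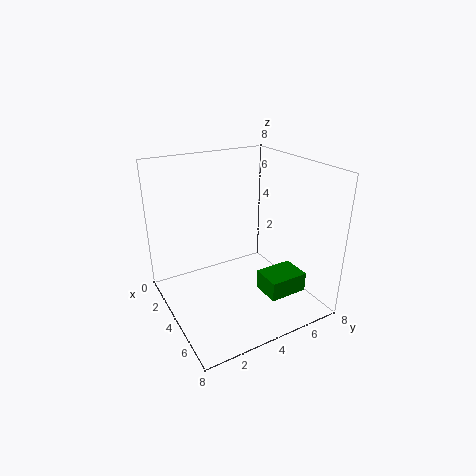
x = 6, y = 4, z = 2, d = 2, h = 1, c = 'green'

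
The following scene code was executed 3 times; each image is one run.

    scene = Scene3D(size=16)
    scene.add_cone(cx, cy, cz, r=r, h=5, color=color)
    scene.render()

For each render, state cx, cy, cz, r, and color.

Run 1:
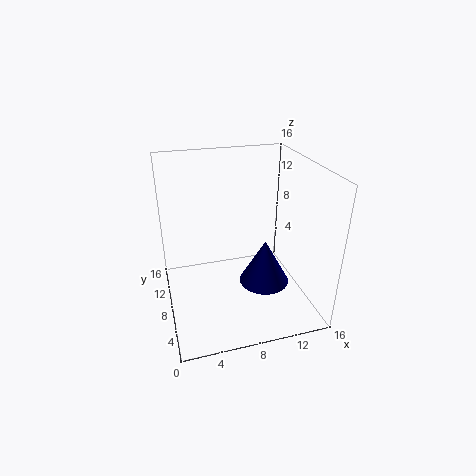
cx = 10.5
cy = 6
cz = 3.25
r = 2.75
color = 'navy'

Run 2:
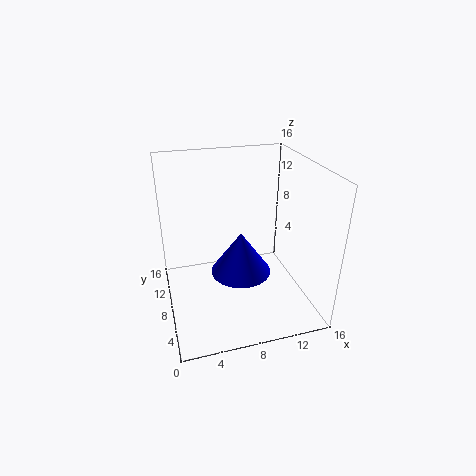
cx = 8.5
cy = 8.5
cz = 3.25
r = 3.5
color = 'blue'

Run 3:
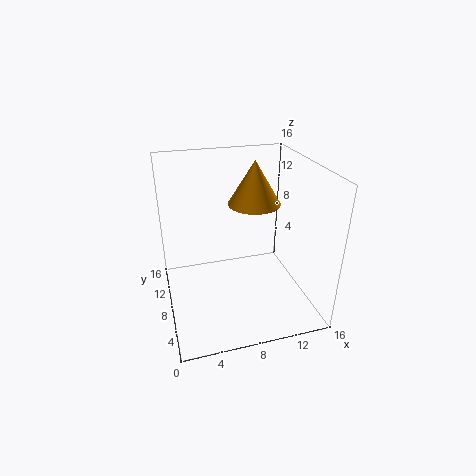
cx = 10.5
cy = 10
cz = 11
r = 3
color = 'orange'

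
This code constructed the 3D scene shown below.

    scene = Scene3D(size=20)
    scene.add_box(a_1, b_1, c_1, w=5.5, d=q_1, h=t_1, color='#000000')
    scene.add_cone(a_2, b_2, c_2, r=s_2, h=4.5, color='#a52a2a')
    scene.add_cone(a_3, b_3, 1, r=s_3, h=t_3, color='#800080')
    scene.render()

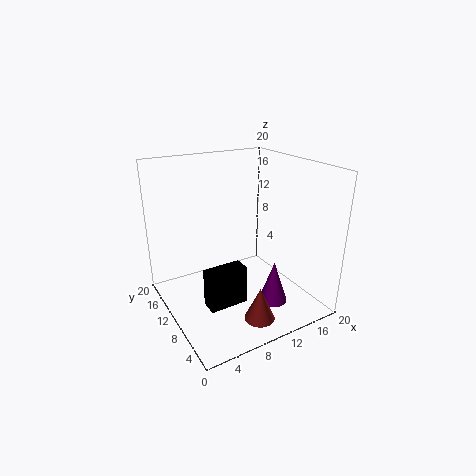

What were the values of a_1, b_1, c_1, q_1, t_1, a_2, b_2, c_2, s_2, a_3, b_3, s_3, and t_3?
a_1 = 4.5
b_1 = 7.5
c_1 = 1
q_1 = 2.5
t_1 = 5.5
a_2 = 9.5
b_2 = 3.5
c_2 = 1
s_2 = 2
a_3 = 13.5
b_3 = 6
s_3 = 2
t_3 = 6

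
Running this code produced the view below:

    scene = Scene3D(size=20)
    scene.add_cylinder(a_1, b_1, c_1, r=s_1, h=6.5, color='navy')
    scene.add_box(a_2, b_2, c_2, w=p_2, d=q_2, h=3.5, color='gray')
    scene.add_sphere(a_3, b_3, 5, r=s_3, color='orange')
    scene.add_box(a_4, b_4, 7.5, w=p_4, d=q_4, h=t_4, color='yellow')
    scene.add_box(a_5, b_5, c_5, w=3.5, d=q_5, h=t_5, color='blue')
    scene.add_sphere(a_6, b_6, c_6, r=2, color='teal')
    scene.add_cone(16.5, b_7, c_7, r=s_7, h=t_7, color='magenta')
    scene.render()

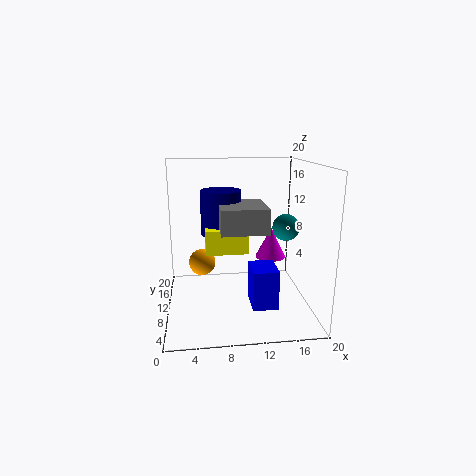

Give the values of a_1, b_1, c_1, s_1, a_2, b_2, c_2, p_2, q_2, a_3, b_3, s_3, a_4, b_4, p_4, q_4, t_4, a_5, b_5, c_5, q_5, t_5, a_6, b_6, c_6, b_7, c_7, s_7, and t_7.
a_1 = 8
b_1 = 14
c_1 = 9.5
s_1 = 3
a_2 = 7.5
b_2 = 7.5
c_2 = 11
p_2 = 6.5
q_2 = 7
a_3 = 5
b_3 = 14
s_3 = 2
a_4 = 5.5
b_4 = 10
p_4 = 6
q_4 = 5
t_4 = 3.5
a_5 = 11.5
b_5 = 5.5
c_5 = 1
q_5 = 4.5
t_5 = 5.5
a_6 = 17.5
b_6 = 12.5
c_6 = 10.5
b_7 = 17.5
c_7 = 4
s_7 = 2.5
t_7 = 5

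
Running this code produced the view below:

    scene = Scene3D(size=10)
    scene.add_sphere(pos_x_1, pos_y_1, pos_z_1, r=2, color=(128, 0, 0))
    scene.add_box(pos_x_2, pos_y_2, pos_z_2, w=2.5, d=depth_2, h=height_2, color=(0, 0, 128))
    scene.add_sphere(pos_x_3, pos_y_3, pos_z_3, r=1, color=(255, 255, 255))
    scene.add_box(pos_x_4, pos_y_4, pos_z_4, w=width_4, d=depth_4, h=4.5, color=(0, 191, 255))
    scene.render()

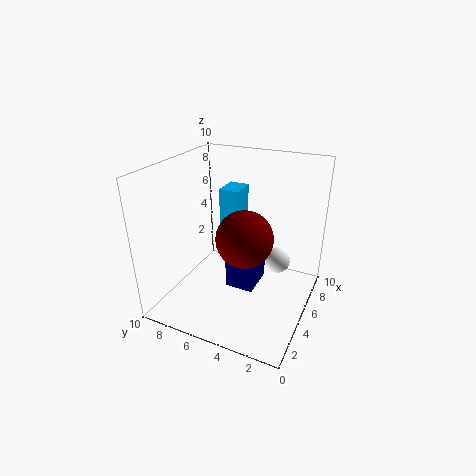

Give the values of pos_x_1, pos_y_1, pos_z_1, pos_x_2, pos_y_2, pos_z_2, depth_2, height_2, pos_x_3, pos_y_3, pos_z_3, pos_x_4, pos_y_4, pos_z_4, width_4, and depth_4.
pos_x_1 = 5, pos_y_1 = 4.5, pos_z_1 = 5, pos_x_2 = 4, pos_y_2 = 3.5, pos_z_2 = 1.5, depth_2 = 2, height_2 = 2, pos_x_3 = 8, pos_y_3 = 3, pos_z_3 = 2, pos_x_4 = 7, pos_y_4 = 6, pos_z_4 = 3, width_4 = 2, depth_4 = 1.5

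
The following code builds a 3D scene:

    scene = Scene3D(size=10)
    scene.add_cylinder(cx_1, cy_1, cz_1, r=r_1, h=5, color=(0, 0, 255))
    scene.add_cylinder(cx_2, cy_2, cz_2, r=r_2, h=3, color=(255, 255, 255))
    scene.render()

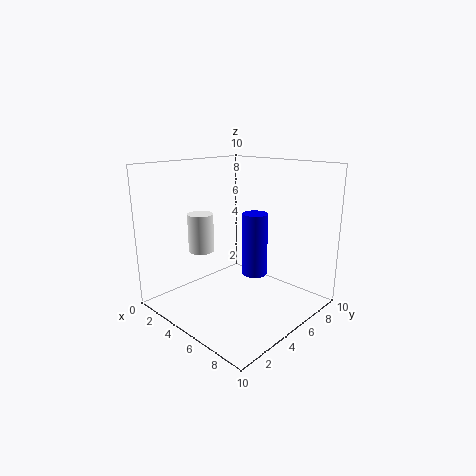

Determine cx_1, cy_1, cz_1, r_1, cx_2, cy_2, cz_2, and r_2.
cx_1 = 4
cy_1 = 8
cz_1 = 1
r_1 = 1
cx_2 = 1
cy_2 = 5
cz_2 = 3
r_2 = 1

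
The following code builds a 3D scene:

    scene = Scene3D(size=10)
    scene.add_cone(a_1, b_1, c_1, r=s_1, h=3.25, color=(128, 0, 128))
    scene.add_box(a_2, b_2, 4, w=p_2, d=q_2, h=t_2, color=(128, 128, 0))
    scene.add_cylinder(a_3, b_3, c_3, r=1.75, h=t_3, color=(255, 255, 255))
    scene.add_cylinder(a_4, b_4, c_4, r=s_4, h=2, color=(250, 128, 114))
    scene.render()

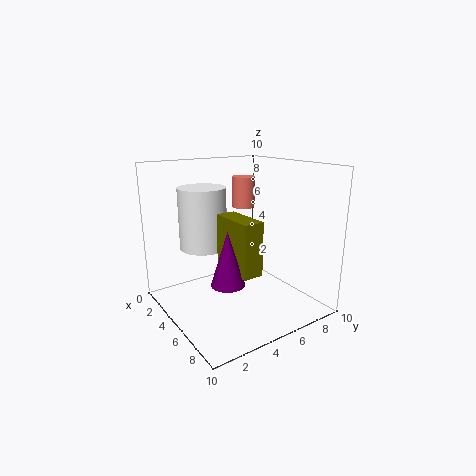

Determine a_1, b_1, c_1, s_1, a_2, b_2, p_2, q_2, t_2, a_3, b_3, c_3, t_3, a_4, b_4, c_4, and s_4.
a_1 = 8, b_1 = 2.25, c_1 = 3.5, s_1 = 1, a_2 = 6, b_2 = 2.75, p_2 = 3, q_2 = 1.25, t_2 = 3.25, a_3 = 2.25, b_3 = 3.75, c_3 = 3.75, t_3 = 4.5, a_4 = 5.25, b_4 = 5.25, c_4 = 7.25, s_4 = 0.75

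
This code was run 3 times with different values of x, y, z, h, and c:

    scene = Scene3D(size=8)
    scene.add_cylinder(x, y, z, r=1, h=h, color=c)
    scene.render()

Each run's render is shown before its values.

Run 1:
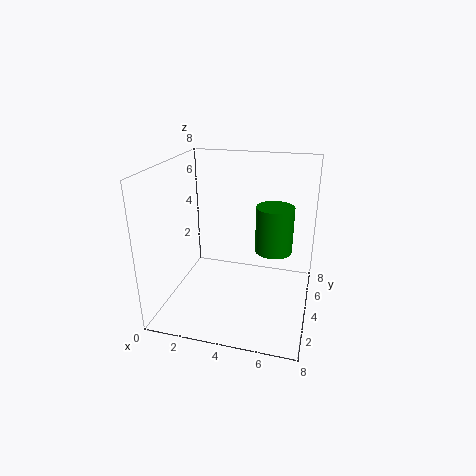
x = 6, y = 4, z = 3.5, h = 2.5, c = 'green'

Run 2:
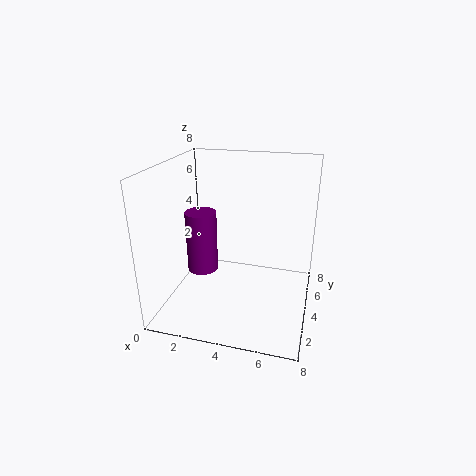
x = 1, y = 6, z = 0.5, h = 4, c = 'purple'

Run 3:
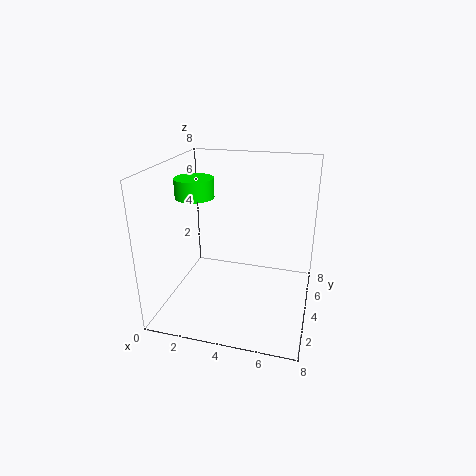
x = 2, y = 3, z = 6.5, h = 1, c = 'lime'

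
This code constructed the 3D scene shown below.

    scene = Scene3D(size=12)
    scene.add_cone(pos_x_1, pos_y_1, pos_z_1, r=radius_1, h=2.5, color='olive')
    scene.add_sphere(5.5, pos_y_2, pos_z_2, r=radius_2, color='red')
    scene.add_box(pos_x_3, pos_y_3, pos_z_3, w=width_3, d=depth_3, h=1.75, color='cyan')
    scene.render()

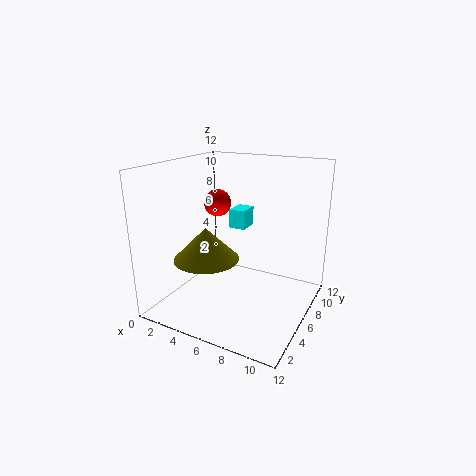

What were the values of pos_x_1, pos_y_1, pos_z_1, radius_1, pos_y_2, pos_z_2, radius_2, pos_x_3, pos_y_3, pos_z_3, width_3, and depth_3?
pos_x_1 = 5, pos_y_1 = 2.75, pos_z_1 = 5.25, radius_1 = 2.5, pos_y_2 = 3.75, pos_z_2 = 9.5, radius_2 = 1, pos_x_3 = 3.75, pos_y_3 = 8.5, pos_z_3 = 5.75, width_3 = 1.5, depth_3 = 2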